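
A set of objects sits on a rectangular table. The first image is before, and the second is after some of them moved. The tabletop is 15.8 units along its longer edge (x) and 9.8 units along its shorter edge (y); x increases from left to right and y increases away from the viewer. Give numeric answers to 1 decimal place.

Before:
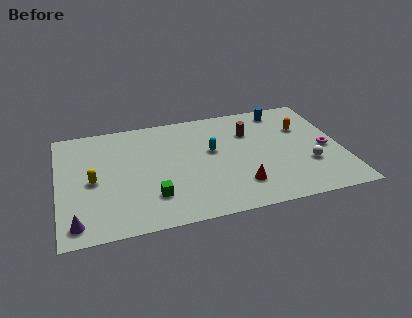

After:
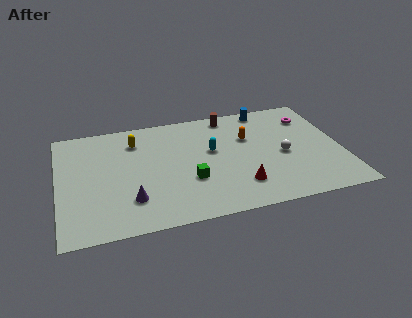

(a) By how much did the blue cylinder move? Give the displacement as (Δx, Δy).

(-0.9, 0.3)

The blue cylinder started near (12.8, 8.5) and ended near (11.9, 8.8).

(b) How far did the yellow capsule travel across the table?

3.9

The yellow capsule was near (1.9, 4.6) before and (4.4, 7.6) after, so it travelled √(2.5² + 3.0²) ≈ 3.9 units.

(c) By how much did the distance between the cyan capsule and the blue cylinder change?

-0.5

They were about 5.0 units apart before and 4.5 after — 0.5 units closer together.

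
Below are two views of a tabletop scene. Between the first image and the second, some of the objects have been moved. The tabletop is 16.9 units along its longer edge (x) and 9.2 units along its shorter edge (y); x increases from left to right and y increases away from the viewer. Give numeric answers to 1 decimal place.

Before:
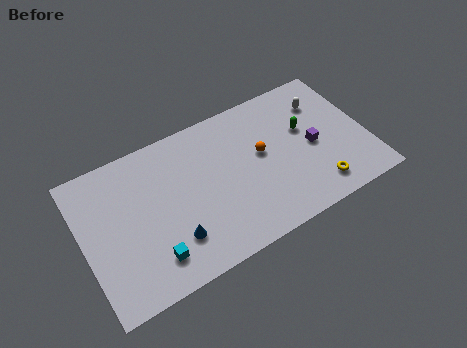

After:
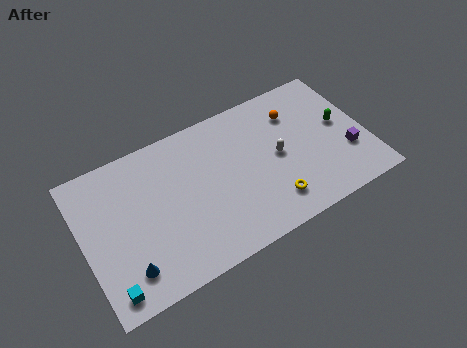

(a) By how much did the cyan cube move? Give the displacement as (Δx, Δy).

(-2.6, -0.7)

From the two frames, the cyan cube sits at roughly (3.7, 1.9) before and (1.1, 1.2) after.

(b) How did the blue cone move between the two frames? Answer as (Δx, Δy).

(-2.8, -0.5)

The blue cone was at about (5.0, 2.4) and moved to about (2.2, 1.9).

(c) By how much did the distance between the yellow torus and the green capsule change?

+1.6

Before: roughly 4.0 units apart; after: 5.6. That's 1.6 units further apart.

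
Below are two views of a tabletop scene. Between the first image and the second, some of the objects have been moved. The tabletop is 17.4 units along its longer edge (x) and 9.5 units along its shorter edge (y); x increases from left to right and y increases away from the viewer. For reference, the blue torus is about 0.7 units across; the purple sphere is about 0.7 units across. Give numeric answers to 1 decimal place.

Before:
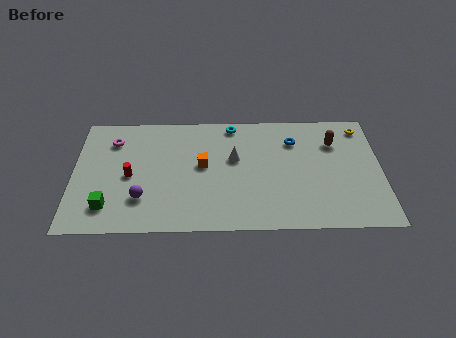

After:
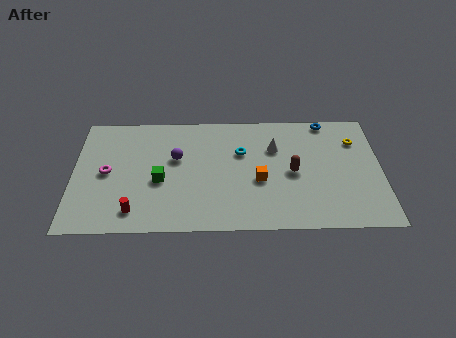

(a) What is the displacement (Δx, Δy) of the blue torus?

(1.9, 1.6)

The blue torus was at about (12.5, 7.1) and moved to about (14.4, 8.7).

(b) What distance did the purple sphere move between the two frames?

3.7

The purple sphere was near (3.9, 2.6) before and (5.8, 5.8) after, so it travelled √(1.9² + 3.2²) ≈ 3.7 units.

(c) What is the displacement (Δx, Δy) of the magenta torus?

(-0.3, -2.6)

From the two frames, the magenta torus sits at roughly (2.2, 7.3) before and (1.9, 4.7) after.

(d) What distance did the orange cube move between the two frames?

3.5

The orange cube moved from about (7.3, 5.2) to (10.5, 3.9), a distance of √(3.2² + 1.3²) ≈ 3.5.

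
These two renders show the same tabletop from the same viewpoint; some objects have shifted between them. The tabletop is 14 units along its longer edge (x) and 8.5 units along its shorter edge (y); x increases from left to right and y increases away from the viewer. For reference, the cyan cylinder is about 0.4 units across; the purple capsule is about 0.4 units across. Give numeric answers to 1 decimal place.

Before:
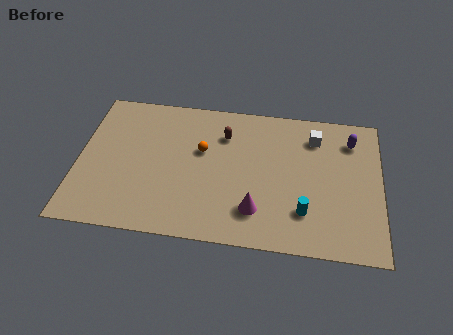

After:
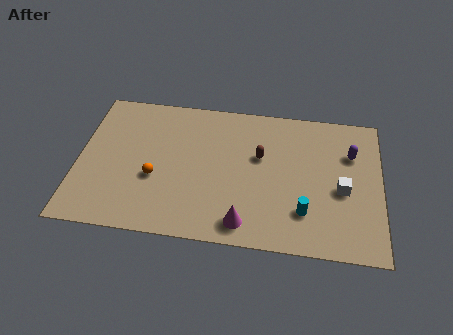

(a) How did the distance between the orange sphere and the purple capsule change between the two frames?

+2.3

The distance was about 7.1 in the first image and 9.4 in the second, so they moved 2.3 units further apart.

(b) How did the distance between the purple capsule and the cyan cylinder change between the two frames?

-0.7

They were about 5.0 units apart before and 4.3 after — 0.7 units closer together.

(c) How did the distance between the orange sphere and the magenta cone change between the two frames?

+0.6

They were about 4.1 units apart before and 4.7 after — 0.6 units further apart.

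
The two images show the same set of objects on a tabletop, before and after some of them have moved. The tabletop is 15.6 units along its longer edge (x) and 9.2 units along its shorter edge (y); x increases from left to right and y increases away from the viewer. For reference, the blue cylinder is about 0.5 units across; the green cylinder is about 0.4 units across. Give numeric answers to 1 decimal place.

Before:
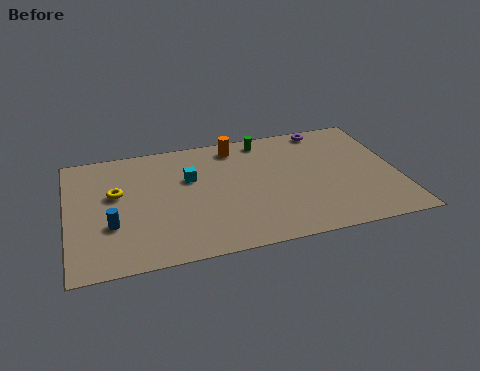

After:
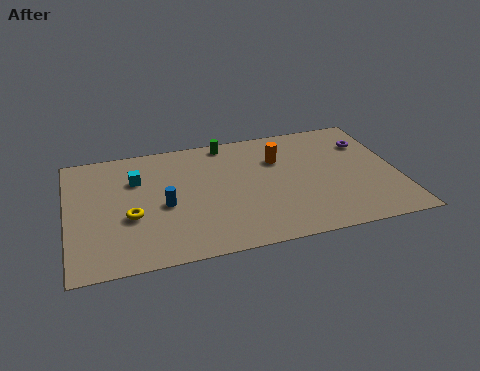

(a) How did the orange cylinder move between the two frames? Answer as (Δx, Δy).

(2.0, -1.5)

From the two frames, the orange cylinder sits at roughly (8.1, 7.9) before and (10.1, 6.4) after.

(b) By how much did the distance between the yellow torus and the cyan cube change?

-0.7

The distance was about 3.5 in the first image and 2.8 in the second, so they moved 0.7 units closer together.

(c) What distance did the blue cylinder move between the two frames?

2.7

The blue cylinder moved from about (2.0, 3.2) to (4.5, 4.1), a distance of √(2.5² + 0.9²) ≈ 2.7.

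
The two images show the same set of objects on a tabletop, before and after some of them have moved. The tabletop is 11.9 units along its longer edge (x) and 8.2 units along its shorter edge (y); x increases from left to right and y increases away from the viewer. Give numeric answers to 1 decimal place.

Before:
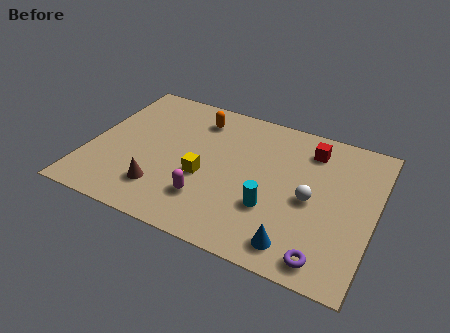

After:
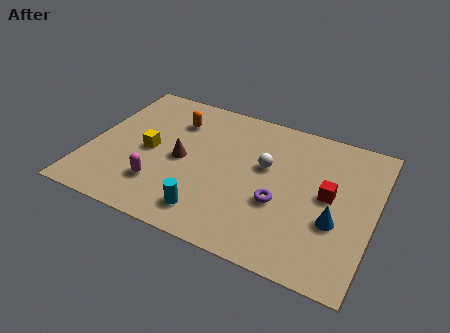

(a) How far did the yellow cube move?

2.5

From (4.9, 3.3) to (2.5, 3.9), the yellow cube covered √(2.4² + 0.6²) ≈ 2.5 units.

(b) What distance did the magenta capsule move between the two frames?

2.0

From (5.2, 2.1) to (3.2, 2.1), the magenta capsule covered √(2.0² + 0.0²) ≈ 2.0 units.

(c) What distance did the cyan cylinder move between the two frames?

2.7

The cyan cylinder moved from about (7.8, 2.7) to (5.4, 1.4), a distance of √(2.4² + 1.3²) ≈ 2.7.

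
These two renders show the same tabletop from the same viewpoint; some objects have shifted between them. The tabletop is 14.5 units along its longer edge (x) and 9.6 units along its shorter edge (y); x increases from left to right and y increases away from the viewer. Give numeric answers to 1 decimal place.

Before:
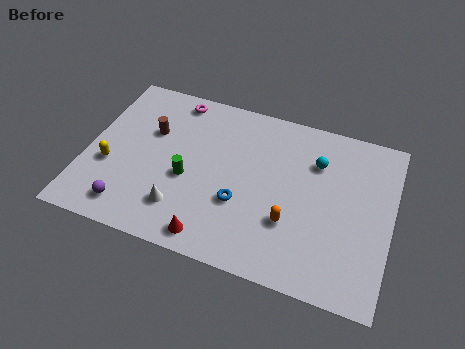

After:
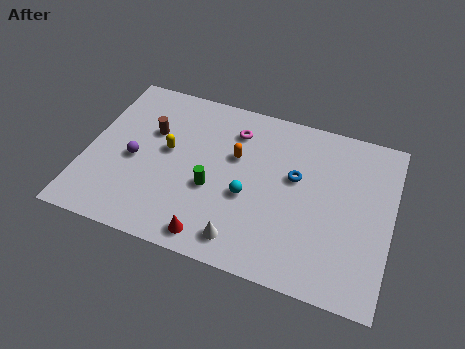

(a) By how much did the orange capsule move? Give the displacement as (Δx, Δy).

(-2.9, 2.9)

The orange capsule started near (9.9, 3.1) and ended near (7.0, 6.0).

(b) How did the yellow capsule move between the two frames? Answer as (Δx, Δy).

(2.6, 1.7)

The yellow capsule started near (1.2, 3.6) and ended near (3.8, 5.3).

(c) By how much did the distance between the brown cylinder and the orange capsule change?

-3.6

They were about 7.7 units apart before and 4.1 after — 3.6 units closer together.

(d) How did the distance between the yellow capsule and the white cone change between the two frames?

+1.7

The distance was about 3.9 in the first image and 5.6 in the second, so they moved 1.7 units further apart.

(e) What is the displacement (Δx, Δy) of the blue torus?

(2.4, 2.3)

The blue torus was at about (7.5, 3.4) and moved to about (9.9, 5.7).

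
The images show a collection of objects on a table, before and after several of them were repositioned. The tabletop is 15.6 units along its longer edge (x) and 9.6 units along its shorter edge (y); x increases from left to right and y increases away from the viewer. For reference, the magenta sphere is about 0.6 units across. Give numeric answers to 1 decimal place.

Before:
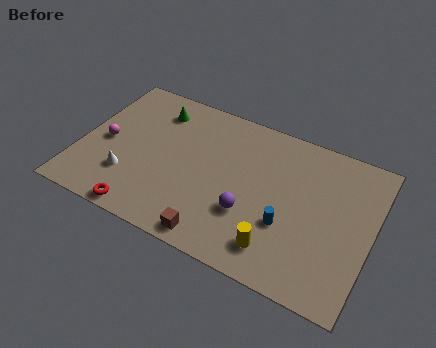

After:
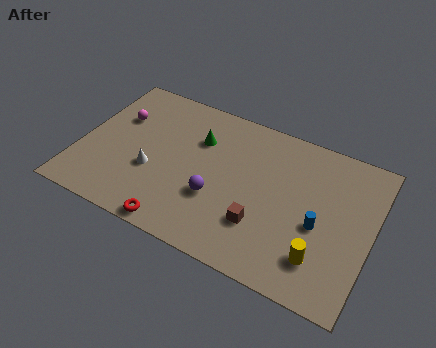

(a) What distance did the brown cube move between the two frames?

2.8

From (7.8, 1.0) to (10.0, 2.8), the brown cube covered √(2.2² + 1.8²) ≈ 2.8 units.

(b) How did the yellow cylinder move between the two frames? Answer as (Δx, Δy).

(2.2, 0.4)

The yellow cylinder was at about (11.0, 1.8) and moved to about (13.2, 2.2).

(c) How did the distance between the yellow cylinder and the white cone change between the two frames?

+1.1

Before: roughly 8.2 units apart; after: 9.3. That's 1.1 units further apart.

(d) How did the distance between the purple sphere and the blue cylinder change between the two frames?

+3.4

The distance was about 2.0 in the first image and 5.4 in the second, so they moved 3.4 units further apart.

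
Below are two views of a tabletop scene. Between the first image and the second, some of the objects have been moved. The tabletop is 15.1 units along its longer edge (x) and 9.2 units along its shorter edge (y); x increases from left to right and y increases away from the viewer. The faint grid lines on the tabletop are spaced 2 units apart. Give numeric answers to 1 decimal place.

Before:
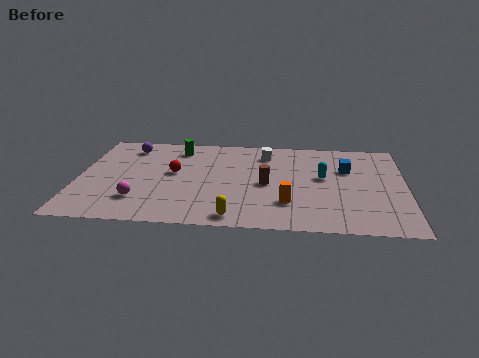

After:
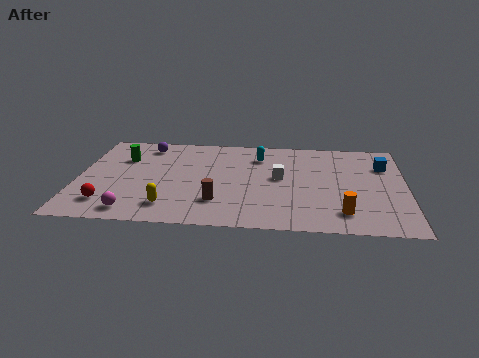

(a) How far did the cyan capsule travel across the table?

3.6

The cyan capsule was near (11.3, 5.2) before and (8.3, 7.1) after, so it travelled √(3.0² + 1.9²) ≈ 3.6 units.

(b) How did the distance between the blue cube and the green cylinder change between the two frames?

+4.1

They were about 8.0 units apart before and 12.1 after — 4.1 units further apart.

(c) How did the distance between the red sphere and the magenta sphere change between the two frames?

-1.8

The distance was about 3.2 in the first image and 1.4 in the second, so they moved 1.8 units closer together.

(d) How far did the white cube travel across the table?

2.5

The white cube moved from about (8.6, 7.4) to (9.3, 5.0), a distance of √(0.7² + 2.4²) ≈ 2.5.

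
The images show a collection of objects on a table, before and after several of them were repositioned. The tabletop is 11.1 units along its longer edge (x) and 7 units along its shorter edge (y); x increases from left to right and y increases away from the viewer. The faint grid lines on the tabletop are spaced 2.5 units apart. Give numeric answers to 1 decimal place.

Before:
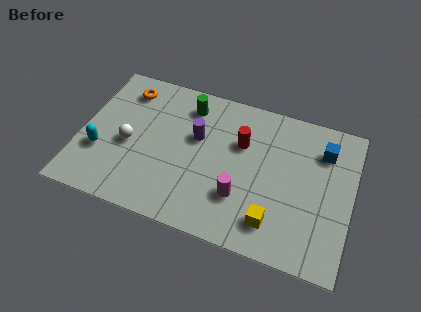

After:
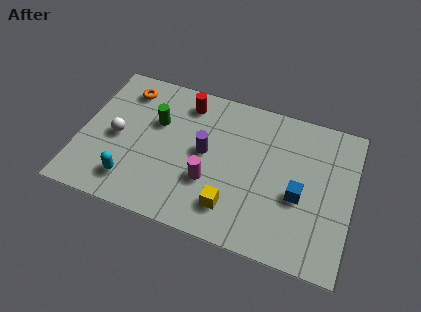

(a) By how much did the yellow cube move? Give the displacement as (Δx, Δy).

(-1.7, 0.1)

The yellow cube started near (8.1, 1.4) and ended near (6.4, 1.5).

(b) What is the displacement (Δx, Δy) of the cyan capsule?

(1.4, -1.0)

From the two frames, the cyan capsule sits at roughly (0.9, 2.4) before and (2.3, 1.4) after.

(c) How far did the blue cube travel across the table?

2.5

The blue cube was near (9.8, 5.3) before and (9.0, 2.9) after, so it travelled √(0.8² + 2.4²) ≈ 2.5 units.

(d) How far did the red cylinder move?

2.7

From (6.5, 4.6) to (4.1, 5.8), the red cylinder covered √(2.4² + 1.2²) ≈ 2.7 units.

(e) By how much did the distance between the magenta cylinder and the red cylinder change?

+1.1

Before: roughly 2.5 units apart; after: 3.6. That's 1.1 units further apart.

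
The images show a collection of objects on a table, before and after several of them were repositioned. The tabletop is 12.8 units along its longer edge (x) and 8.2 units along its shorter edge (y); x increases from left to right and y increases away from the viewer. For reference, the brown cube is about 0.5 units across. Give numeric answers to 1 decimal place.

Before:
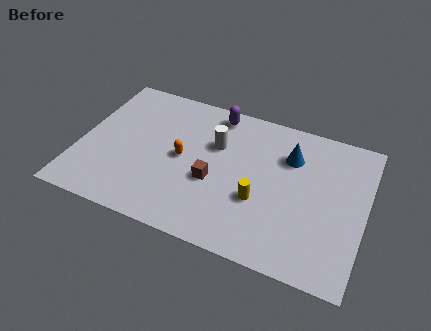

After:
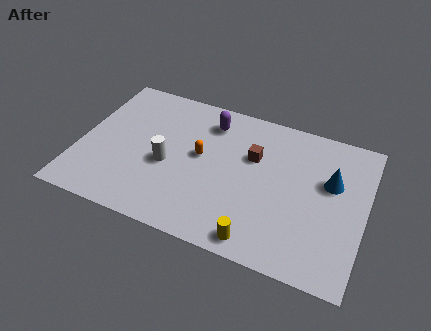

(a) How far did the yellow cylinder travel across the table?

2.1

The yellow cylinder was near (8.2, 3.0) before and (8.4, 0.9) after, so it travelled √(0.2² + 2.1²) ≈ 2.1 units.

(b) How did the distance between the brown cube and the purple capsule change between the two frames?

-1.4

They were about 3.9 units apart before and 2.5 after — 1.4 units closer together.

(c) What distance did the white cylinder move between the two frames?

2.8

The white cylinder moved from about (6.0, 5.4) to (4.0, 3.5), a distance of √(2.0² + 1.9²) ≈ 2.8.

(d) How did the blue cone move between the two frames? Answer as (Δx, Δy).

(1.9, -0.8)

The blue cone was at about (9.3, 5.9) and moved to about (11.2, 5.1).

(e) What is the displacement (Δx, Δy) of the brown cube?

(1.6, 2.0)

The brown cube was at about (6.1, 3.3) and moved to about (7.7, 5.3).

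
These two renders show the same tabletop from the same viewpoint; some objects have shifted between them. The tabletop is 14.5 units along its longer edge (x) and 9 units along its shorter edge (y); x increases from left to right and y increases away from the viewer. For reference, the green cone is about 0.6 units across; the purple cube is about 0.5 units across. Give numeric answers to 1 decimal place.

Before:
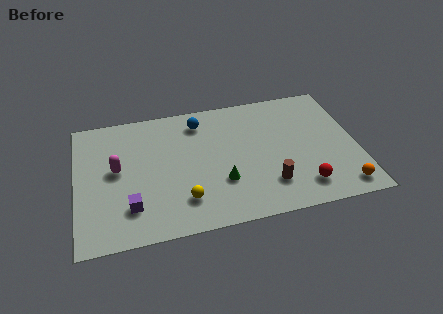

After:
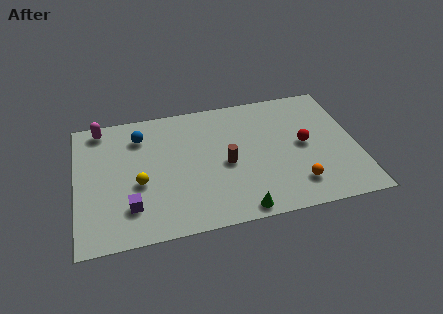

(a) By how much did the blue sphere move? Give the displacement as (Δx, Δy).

(-3.1, -0.4)

The blue sphere was at about (6.5, 7.4) and moved to about (3.4, 7.0).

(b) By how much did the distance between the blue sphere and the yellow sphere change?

-2.1

The distance was about 5.4 in the first image and 3.3 in the second, so they moved 2.1 units closer together.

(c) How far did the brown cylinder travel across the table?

2.8

The brown cylinder was near (9.8, 2.2) before and (7.7, 4.1) after, so it travelled √(2.1² + 1.9²) ≈ 2.8 units.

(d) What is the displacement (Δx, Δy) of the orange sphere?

(-2.3, 0.7)

The orange sphere was at about (13.5, 1.2) and moved to about (11.2, 1.9).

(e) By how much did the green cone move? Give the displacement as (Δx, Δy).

(0.8, -2.1)

The green cone was at about (7.4, 2.9) and moved to about (8.2, 0.8).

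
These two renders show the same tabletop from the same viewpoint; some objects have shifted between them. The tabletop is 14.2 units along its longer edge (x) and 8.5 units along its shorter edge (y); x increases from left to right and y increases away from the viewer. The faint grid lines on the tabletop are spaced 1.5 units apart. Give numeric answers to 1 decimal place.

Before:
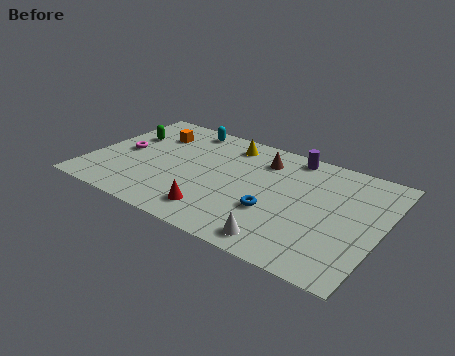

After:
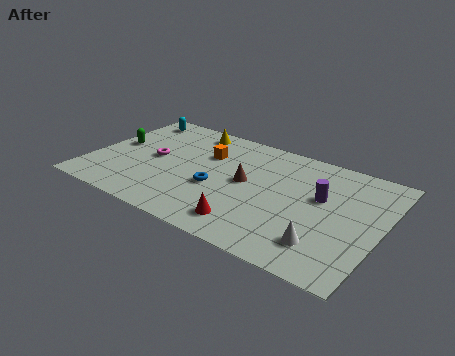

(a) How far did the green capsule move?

1.1

The green capsule was near (1.4, 5.6) before and (1.0, 4.6) after, so it travelled √(0.4² + 1.0²) ≈ 1.1 units.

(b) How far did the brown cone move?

2.2

From (8.1, 6.6) to (7.6, 4.5), the brown cone covered √(0.5² + 2.1²) ≈ 2.2 units.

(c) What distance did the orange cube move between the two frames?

2.8

The orange cube was near (2.6, 6.3) before and (5.4, 5.8) after, so it travelled √(2.8² + 0.5²) ≈ 2.8 units.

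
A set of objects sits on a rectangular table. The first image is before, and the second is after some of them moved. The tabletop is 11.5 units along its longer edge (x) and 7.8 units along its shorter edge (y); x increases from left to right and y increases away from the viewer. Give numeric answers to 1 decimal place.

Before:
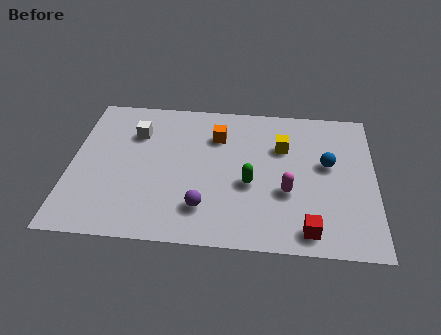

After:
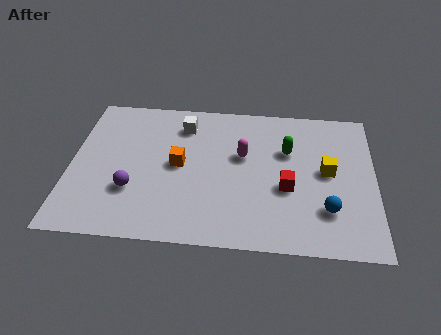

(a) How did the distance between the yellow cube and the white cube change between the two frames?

+0.3

The distance was about 5.6 in the first image and 5.9 in the second, so they moved 0.3 units further apart.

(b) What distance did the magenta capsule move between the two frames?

2.5

The magenta capsule was near (8.2, 2.9) before and (6.5, 4.7) after, so it travelled √(1.7² + 1.8²) ≈ 2.5 units.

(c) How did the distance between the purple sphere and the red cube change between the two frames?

+1.8

Before: roughly 4.0 units apart; after: 5.8. That's 1.8 units further apart.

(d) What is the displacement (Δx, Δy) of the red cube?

(-0.8, 2.1)

From the two frames, the red cube sits at roughly (9.0, 1.0) before and (8.2, 3.1) after.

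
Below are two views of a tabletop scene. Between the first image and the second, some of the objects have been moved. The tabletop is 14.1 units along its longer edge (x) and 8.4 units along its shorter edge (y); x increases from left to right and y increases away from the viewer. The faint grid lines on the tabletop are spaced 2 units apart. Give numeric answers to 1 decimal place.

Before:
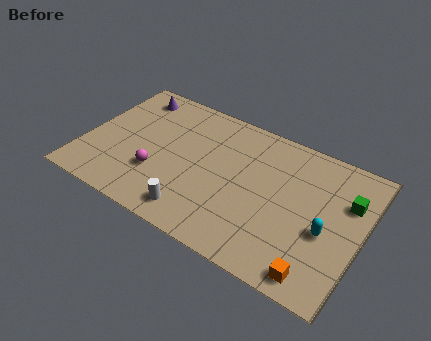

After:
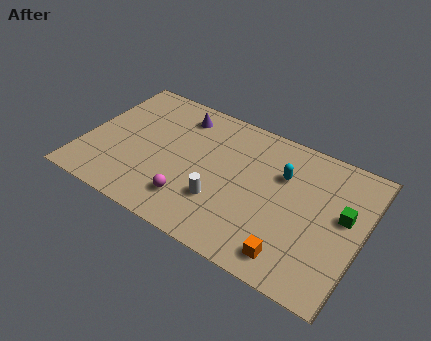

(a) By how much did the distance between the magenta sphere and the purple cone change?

+0.3

The distance was about 4.9 in the first image and 5.2 in the second, so they moved 0.3 units further apart.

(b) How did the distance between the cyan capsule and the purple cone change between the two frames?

-5.6

The distance was about 11.2 in the first image and 5.6 in the second, so they moved 5.6 units closer together.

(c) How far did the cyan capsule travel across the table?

3.3

The cyan capsule moved from about (12.4, 3.5) to (9.9, 5.7), a distance of √(2.5² + 2.2²) ≈ 3.3.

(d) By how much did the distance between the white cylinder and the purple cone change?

-2.1

The distance was about 7.2 in the first image and 5.1 in the second, so they moved 2.1 units closer together.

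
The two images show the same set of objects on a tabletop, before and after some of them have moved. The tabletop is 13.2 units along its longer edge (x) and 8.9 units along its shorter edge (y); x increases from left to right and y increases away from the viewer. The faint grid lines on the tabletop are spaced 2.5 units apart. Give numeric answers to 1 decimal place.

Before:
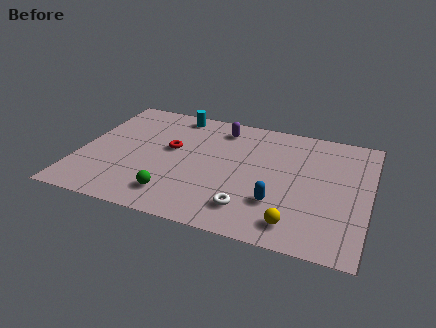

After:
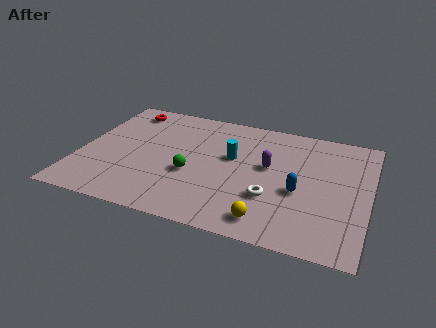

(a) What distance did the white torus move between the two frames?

1.4

The white torus moved from about (8.0, 1.8) to (8.9, 2.9), a distance of √(0.9² + 1.1²) ≈ 1.4.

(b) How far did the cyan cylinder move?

3.9

The cyan cylinder moved from about (4.0, 7.9) to (6.9, 5.3), a distance of √(2.9² + 2.6²) ≈ 3.9.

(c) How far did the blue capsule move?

1.4

From (9.2, 2.6) to (10.1, 3.7), the blue capsule covered √(0.9² + 1.1²) ≈ 1.4 units.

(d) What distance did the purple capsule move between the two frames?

3.3

The purple capsule moved from about (6.2, 7.4) to (8.6, 5.1), a distance of √(2.4² + 2.3²) ≈ 3.3.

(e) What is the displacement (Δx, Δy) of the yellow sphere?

(-1.2, -0.1)

The yellow sphere was at about (10.1, 1.4) and moved to about (8.9, 1.3).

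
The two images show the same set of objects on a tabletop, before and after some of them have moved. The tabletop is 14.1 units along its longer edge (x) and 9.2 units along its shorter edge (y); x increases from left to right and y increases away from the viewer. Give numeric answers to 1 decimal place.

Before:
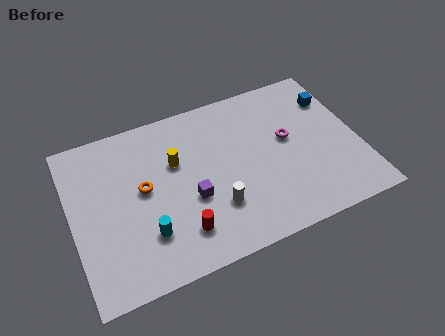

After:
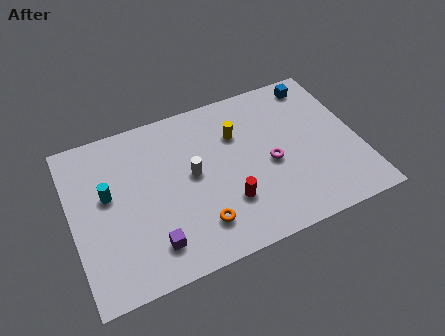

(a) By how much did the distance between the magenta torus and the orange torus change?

-2.9

The distance was about 7.2 in the first image and 4.3 in the second, so they moved 2.9 units closer together.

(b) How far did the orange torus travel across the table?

3.8

The orange torus was near (3.5, 5.0) before and (5.9, 2.0) after, so it travelled √(2.4² + 3.0²) ≈ 3.8 units.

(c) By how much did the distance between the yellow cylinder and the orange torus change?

+3.1

They were about 1.9 units apart before and 5.0 after — 3.1 units further apart.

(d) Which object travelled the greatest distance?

the orange torus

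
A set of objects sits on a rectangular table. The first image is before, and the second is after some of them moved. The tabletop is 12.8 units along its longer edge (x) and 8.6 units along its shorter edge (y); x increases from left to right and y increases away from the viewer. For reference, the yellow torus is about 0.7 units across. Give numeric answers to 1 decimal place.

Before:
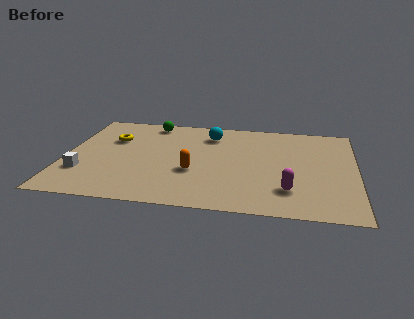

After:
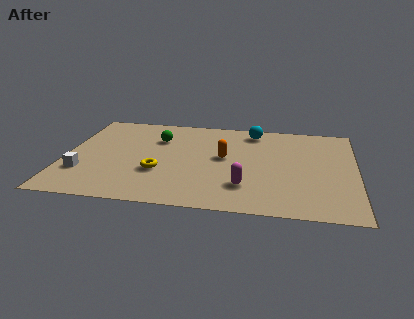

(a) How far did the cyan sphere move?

2.0

The cyan sphere moved from about (6.3, 6.8) to (8.2, 7.4), a distance of √(1.9² + 0.6²) ≈ 2.0.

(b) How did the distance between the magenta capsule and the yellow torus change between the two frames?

-4.8

They were about 8.7 units apart before and 3.9 after — 4.8 units closer together.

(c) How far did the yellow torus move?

3.6

From (2.0, 5.8) to (4.2, 3.0), the yellow torus covered √(2.2² + 2.8²) ≈ 3.6 units.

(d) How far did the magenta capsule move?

1.9

The magenta capsule was near (9.9, 2.1) before and (8.0, 2.2) after, so it travelled √(1.9² + 0.1²) ≈ 1.9 units.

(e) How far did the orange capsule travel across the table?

2.0

The orange capsule was near (5.7, 3.2) before and (7.0, 4.7) after, so it travelled √(1.3² + 1.5²) ≈ 2.0 units.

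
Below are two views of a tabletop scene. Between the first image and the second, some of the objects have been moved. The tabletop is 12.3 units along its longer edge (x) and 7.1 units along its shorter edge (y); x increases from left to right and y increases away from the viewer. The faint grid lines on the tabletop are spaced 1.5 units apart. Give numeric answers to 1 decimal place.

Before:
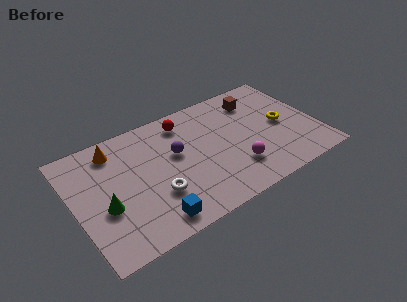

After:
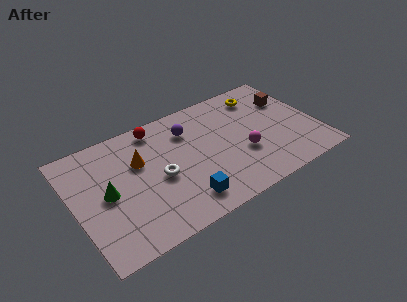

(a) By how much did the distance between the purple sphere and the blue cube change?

+0.5

They were about 3.6 units apart before and 4.1 after — 0.5 units further apart.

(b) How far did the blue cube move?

1.6

The blue cube was near (3.5, 1.0) before and (5.1, 1.3) after, so it travelled √(1.6² + 0.3²) ≈ 1.6 units.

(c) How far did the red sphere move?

1.4

From (5.9, 5.9) to (4.5, 6.2), the red sphere covered √(1.4² + 0.3²) ≈ 1.4 units.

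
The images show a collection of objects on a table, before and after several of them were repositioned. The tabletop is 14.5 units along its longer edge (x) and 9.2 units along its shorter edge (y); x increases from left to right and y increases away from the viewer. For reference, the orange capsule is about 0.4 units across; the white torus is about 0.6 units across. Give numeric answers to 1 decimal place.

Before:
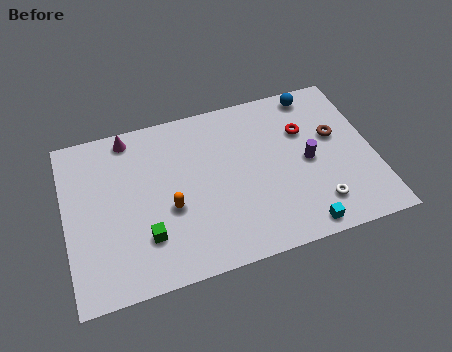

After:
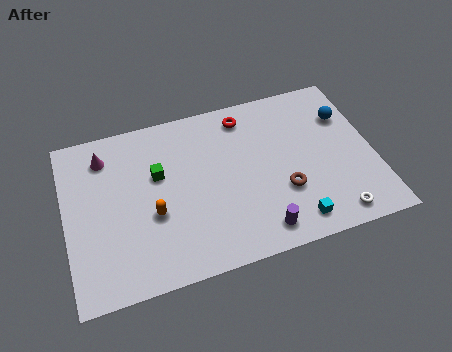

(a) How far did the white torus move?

1.1

From (11.6, 1.9) to (12.3, 1.1), the white torus covered √(0.7² + 0.8²) ≈ 1.1 units.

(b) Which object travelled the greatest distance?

the purple cylinder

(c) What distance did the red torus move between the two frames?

3.1

The red torus moved from about (11.4, 6.2) to (8.7, 7.8), a distance of √(2.7² + 1.6²) ≈ 3.1.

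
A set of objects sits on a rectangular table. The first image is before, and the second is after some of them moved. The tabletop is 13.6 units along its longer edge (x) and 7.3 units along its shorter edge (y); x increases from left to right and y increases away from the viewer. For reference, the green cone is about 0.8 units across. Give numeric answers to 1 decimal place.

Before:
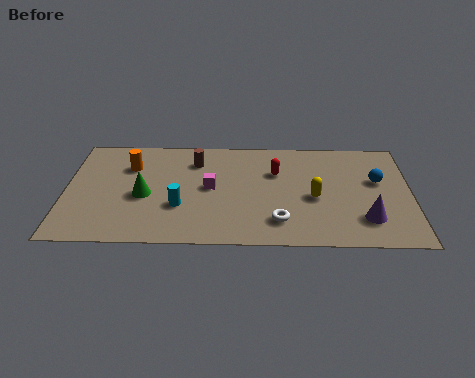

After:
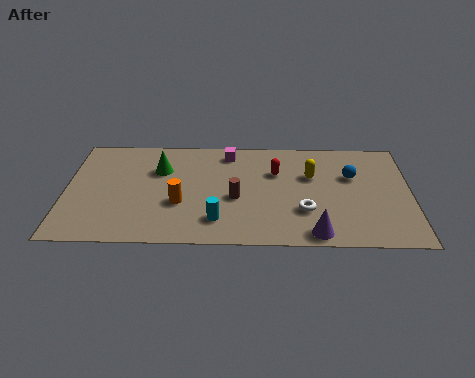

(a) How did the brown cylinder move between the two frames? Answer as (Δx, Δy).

(1.6, -2.5)

The brown cylinder started near (5.1, 5.6) and ended near (6.7, 3.1).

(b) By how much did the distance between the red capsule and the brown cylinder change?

-0.9

The distance was about 3.3 in the first image and 2.4 in the second, so they moved 0.9 units closer together.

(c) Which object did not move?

the red capsule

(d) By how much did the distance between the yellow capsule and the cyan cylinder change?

-0.5

Before: roughly 5.3 units apart; after: 4.8. That's 0.5 units closer together.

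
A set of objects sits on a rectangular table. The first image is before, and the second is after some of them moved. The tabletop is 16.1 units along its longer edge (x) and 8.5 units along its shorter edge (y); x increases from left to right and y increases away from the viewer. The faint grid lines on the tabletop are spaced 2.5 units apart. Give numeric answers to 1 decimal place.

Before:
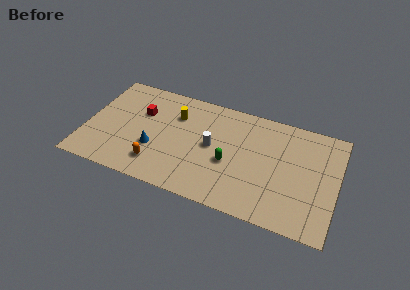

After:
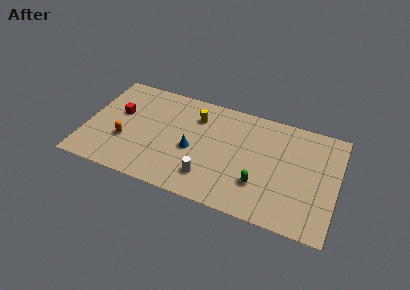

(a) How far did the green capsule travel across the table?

2.2

The green capsule moved from about (9.3, 3.5) to (11.3, 2.5), a distance of √(2.0² + 1.0²) ≈ 2.2.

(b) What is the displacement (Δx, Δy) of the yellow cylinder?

(1.3, 0.3)

From the two frames, the yellow cylinder sits at roughly (5.6, 6.1) before and (6.9, 6.4) after.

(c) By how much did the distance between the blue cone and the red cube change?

+2.3

Before: roughly 2.8 units apart; after: 5.1. That's 2.3 units further apart.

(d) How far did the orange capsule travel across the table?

2.5

The orange capsule moved from about (4.8, 1.8) to (2.6, 3.0), a distance of √(2.2² + 1.2²) ≈ 2.5.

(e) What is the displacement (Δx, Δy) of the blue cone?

(2.4, 0.7)

From the two frames, the blue cone sits at roughly (4.5, 3.0) before and (6.9, 3.7) after.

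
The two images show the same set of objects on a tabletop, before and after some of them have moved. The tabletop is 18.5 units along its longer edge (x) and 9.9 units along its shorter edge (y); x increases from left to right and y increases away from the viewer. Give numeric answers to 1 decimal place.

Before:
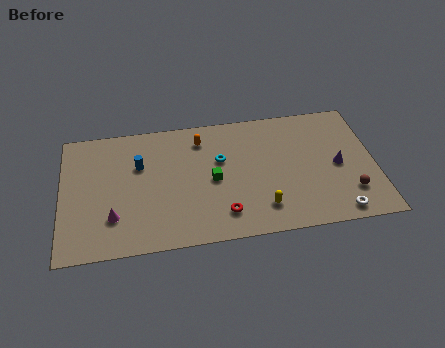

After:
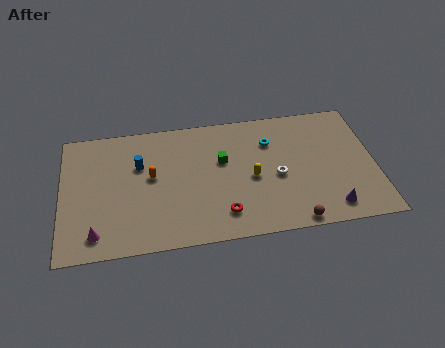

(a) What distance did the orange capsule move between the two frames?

3.9

The orange capsule was near (8.3, 8.0) before and (5.3, 5.5) after, so it travelled √(3.0² + 2.5²) ≈ 3.9 units.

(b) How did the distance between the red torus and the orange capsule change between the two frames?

-0.7

Before: roughly 6.1 units apart; after: 5.4. That's 0.7 units closer together.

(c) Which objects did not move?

the blue cylinder and the red torus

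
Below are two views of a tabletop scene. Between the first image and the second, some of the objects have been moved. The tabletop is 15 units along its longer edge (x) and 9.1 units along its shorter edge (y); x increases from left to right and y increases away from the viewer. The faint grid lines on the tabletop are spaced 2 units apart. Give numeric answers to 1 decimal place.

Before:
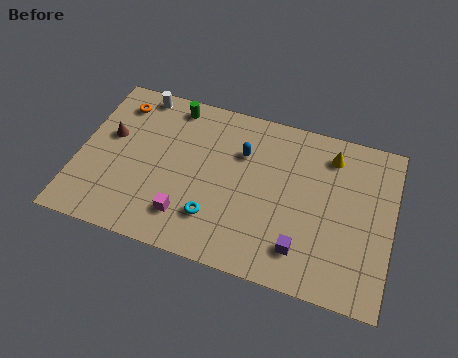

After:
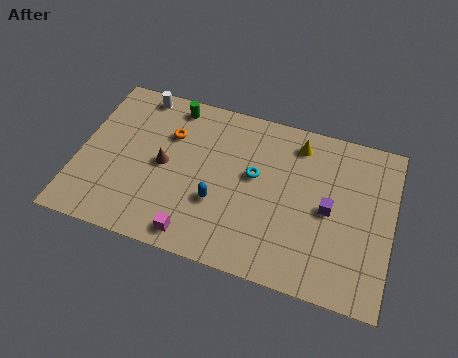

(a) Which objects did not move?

the white cylinder and the green cylinder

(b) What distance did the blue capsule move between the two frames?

3.2

From (7.7, 6.3) to (6.8, 3.2), the blue capsule covered √(0.9² + 3.1²) ≈ 3.2 units.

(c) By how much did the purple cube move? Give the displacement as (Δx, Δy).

(1.1, 2.5)

From the two frames, the purple cube sits at roughly (10.9, 1.9) before and (12.0, 4.4) after.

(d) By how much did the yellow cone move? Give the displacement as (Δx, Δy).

(-1.6, 0.2)

The yellow cone was at about (11.9, 7.4) and moved to about (10.3, 7.6).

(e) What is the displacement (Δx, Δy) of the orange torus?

(2.6, -1.1)

From the two frames, the orange torus sits at roughly (1.6, 7.4) before and (4.2, 6.3) after.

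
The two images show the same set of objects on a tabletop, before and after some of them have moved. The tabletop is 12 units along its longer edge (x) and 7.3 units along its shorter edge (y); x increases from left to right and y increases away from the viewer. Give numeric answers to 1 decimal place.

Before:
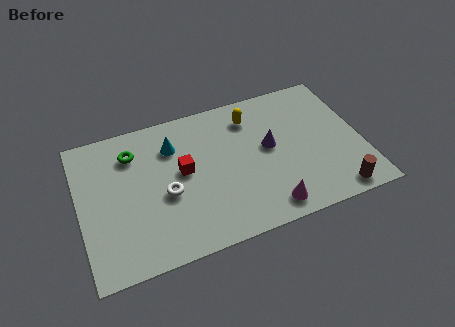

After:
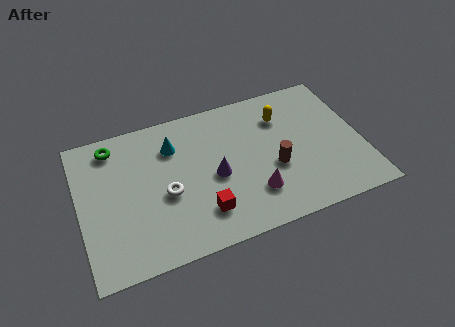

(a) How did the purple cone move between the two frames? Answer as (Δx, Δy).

(-2.4, -0.7)

The purple cone was at about (8.1, 4.0) and moved to about (5.7, 3.3).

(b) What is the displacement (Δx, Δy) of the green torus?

(-0.8, 0.6)

From the two frames, the green torus sits at roughly (2.4, 5.6) before and (1.6, 6.2) after.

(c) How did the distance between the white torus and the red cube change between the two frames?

+0.8

Before: roughly 1.2 units apart; after: 2.0. That's 0.8 units further apart.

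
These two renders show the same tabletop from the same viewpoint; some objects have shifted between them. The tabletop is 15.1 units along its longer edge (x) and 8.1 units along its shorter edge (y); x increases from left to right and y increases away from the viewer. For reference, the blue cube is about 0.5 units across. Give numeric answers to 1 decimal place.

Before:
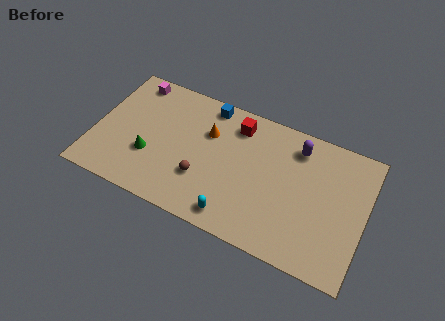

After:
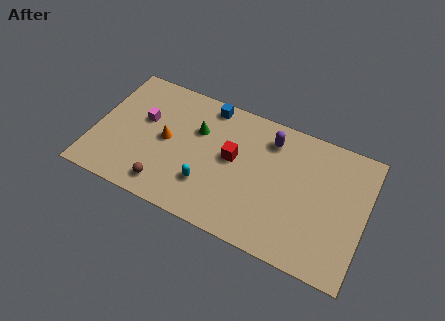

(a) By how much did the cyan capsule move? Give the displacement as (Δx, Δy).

(-1.7, 1.2)

The cyan capsule started near (8.2, 1.1) and ended near (6.5, 2.3).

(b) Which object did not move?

the blue cube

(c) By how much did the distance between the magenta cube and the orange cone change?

-3.2

They were about 4.8 units apart before and 1.6 after — 3.2 units closer together.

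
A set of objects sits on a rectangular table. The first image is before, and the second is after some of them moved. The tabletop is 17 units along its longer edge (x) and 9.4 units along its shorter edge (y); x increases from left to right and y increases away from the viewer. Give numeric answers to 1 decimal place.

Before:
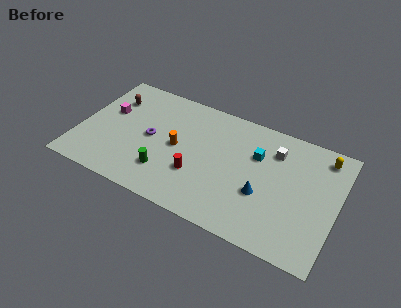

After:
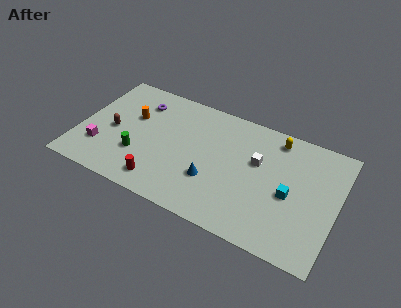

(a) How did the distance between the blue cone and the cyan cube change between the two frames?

+2.2

The distance was about 2.9 in the first image and 5.1 in the second, so they moved 2.2 units further apart.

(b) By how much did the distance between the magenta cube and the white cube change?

-0.5

The distance was about 11.1 in the first image and 10.6 in the second, so they moved 0.5 units closer together.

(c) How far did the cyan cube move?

3.2

From (11.6, 6.3) to (14.0, 4.2), the cyan cube covered √(2.4² + 2.1²) ≈ 3.2 units.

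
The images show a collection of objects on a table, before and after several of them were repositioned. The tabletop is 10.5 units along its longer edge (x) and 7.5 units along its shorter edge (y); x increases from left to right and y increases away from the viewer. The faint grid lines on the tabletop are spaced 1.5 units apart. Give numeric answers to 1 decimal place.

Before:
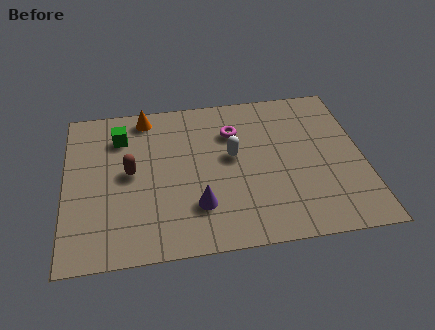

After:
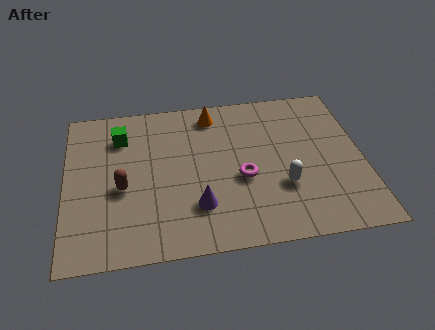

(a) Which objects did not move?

the green cube and the purple cone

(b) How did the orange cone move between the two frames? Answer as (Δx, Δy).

(2.4, -0.2)

The orange cone started near (2.9, 6.6) and ended near (5.3, 6.4).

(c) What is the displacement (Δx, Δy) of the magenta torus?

(0.2, -2.3)

The magenta torus was at about (6.0, 5.4) and moved to about (6.2, 3.1).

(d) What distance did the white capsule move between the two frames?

2.4

From (5.9, 4.2) to (7.6, 2.5), the white capsule covered √(1.7² + 1.7²) ≈ 2.4 units.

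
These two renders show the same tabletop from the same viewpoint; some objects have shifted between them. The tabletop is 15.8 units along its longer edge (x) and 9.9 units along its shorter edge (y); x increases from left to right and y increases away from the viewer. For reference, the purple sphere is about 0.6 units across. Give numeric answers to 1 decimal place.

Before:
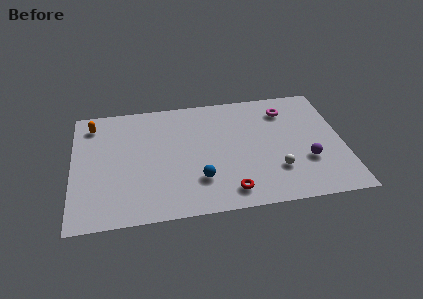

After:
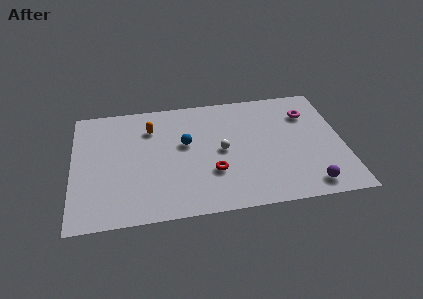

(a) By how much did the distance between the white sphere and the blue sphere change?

-2.2

Before: roughly 4.5 units apart; after: 2.3. That's 2.2 units closer together.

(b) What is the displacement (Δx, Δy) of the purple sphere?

(0.0, -2.0)

The purple sphere started near (13.6, 3.3) and ended near (13.6, 1.3).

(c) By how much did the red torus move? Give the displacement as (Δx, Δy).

(-0.9, 1.7)

From the two frames, the red torus sits at roughly (9.0, 1.5) before and (8.1, 3.2) after.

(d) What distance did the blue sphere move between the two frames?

3.2

From (7.3, 2.7) to (6.6, 5.8), the blue sphere covered √(0.7² + 3.1²) ≈ 3.2 units.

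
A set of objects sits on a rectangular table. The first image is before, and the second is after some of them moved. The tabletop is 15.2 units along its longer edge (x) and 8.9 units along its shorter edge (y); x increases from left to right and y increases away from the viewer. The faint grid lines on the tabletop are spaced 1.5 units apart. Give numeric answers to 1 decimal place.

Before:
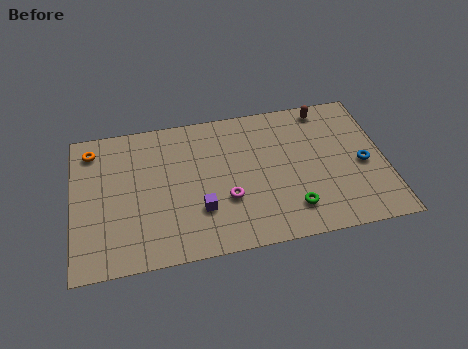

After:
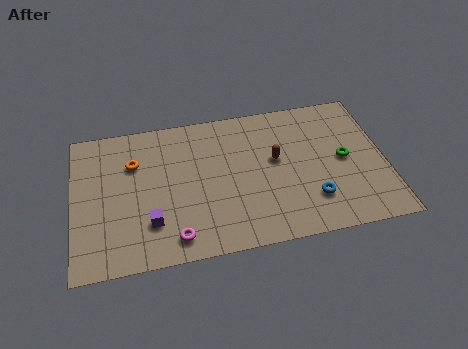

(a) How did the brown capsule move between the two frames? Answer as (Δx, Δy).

(-2.6, -2.8)

The brown capsule started near (12.5, 7.9) and ended near (9.9, 5.1).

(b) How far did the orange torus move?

2.3

The orange torus was near (1.0, 7.4) before and (3.0, 6.2) after, so it travelled √(2.0² + 1.2²) ≈ 2.3 units.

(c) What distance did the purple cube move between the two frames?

2.4

From (6.1, 2.7) to (3.7, 2.4), the purple cube covered √(2.4² + 0.3²) ≈ 2.4 units.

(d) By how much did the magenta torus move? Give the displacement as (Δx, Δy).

(-2.6, -1.8)

The magenta torus started near (7.4, 3.1) and ended near (4.8, 1.3).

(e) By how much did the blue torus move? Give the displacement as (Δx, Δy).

(-2.6, -1.7)

The blue torus was at about (14.1, 4.0) and moved to about (11.5, 2.3).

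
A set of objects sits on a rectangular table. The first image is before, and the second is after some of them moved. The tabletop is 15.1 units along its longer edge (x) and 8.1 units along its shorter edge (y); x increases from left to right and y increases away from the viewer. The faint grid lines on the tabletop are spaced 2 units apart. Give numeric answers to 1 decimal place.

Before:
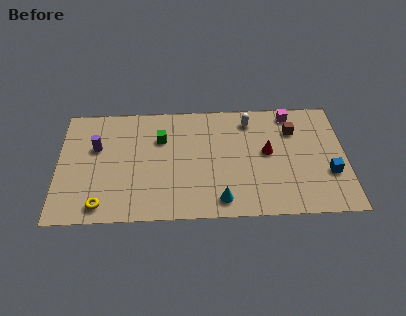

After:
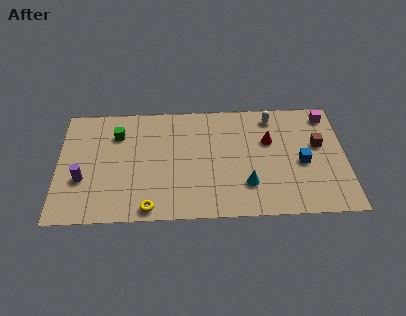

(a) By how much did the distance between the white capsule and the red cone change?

-0.8

Before: roughly 2.5 units apart; after: 1.7. That's 0.8 units closer together.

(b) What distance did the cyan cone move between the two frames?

1.7

From (8.5, 1.2) to (9.9, 2.2), the cyan cone covered √(1.4² + 1.0²) ≈ 1.7 units.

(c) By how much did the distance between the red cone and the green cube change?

+2.3

Before: roughly 5.7 units apart; after: 8.0. That's 2.3 units further apart.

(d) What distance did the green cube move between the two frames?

2.3

From (5.4, 5.6) to (3.1, 6.0), the green cube covered √(2.3² + 0.4²) ≈ 2.3 units.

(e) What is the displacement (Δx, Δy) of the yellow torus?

(2.5, -0.3)

The yellow torus was at about (2.3, 1.1) and moved to about (4.8, 0.8).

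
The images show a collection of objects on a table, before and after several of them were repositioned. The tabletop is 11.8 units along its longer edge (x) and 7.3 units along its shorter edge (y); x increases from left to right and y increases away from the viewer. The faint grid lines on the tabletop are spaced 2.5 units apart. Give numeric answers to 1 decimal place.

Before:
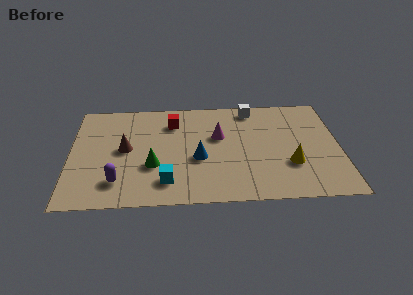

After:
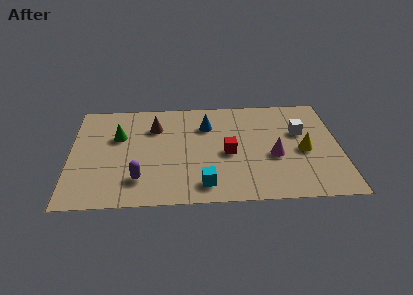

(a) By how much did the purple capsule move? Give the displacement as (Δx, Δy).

(0.9, 0.1)

From the two frames, the purple capsule sits at roughly (2.1, 1.6) before and (3.0, 1.7) after.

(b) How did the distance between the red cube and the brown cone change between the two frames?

+1.0

Before: roughly 2.8 units apart; after: 3.8. That's 1.0 units further apart.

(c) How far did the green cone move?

2.6

The green cone moved from about (3.6, 2.6) to (2.1, 4.7), a distance of √(1.5² + 2.1²) ≈ 2.6.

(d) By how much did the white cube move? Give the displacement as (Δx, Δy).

(2.1, -1.8)

The white cube started near (8.0, 6.4) and ended near (10.1, 4.6).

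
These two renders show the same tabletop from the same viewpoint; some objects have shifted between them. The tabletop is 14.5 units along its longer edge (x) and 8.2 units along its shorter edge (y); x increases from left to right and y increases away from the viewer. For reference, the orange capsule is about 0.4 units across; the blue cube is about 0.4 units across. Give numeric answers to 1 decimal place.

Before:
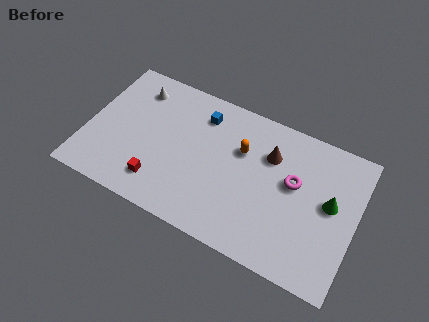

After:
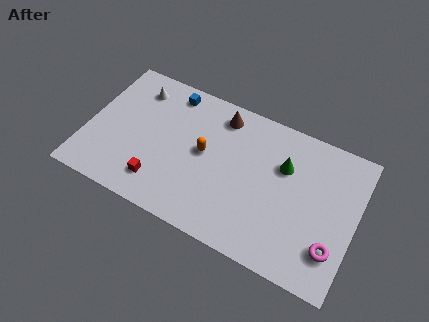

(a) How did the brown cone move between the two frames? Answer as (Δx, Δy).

(-2.8, 1.1)

From the two frames, the brown cone sits at roughly (9.7, 5.8) before and (6.9, 6.9) after.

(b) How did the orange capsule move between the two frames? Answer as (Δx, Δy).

(-1.9, -1.0)

From the two frames, the orange capsule sits at roughly (8.2, 5.4) before and (6.3, 4.4) after.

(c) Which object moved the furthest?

the magenta torus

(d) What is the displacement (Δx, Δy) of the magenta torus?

(2.4, -2.7)

The magenta torus was at about (11.1, 4.8) and moved to about (13.5, 2.1).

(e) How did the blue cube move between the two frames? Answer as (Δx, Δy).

(-1.8, 0.6)

The blue cube was at about (5.9, 6.5) and moved to about (4.1, 7.1).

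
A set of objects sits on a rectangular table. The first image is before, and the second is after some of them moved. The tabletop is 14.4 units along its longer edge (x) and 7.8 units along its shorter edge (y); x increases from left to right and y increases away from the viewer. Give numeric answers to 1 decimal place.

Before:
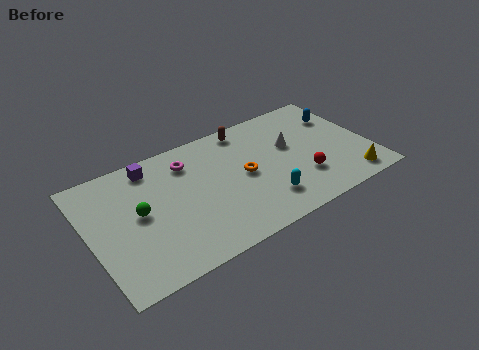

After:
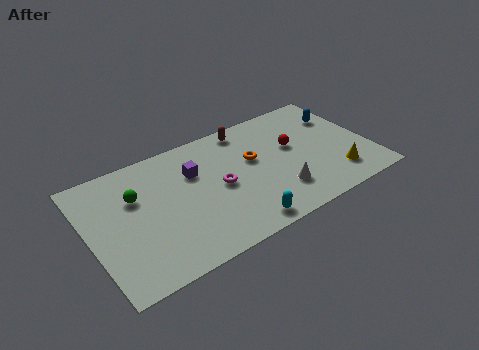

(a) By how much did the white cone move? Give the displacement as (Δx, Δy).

(-1.1, -2.7)

The white cone started near (10.5, 4.7) and ended near (9.4, 2.0).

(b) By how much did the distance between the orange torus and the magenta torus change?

-1.3

The distance was about 3.4 in the first image and 2.1 in the second, so they moved 1.3 units closer together.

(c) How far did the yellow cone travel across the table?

0.8

From (13.0, 1.1) to (12.4, 1.7), the yellow cone covered √(0.6² + 0.6²) ≈ 0.8 units.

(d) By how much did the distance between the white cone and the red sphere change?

+0.5

The distance was about 2.4 in the first image and 2.9 in the second, so they moved 0.5 units further apart.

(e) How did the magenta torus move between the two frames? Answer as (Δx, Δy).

(1.3, -2.3)

The magenta torus started near (5.3, 6.1) and ended near (6.6, 3.8).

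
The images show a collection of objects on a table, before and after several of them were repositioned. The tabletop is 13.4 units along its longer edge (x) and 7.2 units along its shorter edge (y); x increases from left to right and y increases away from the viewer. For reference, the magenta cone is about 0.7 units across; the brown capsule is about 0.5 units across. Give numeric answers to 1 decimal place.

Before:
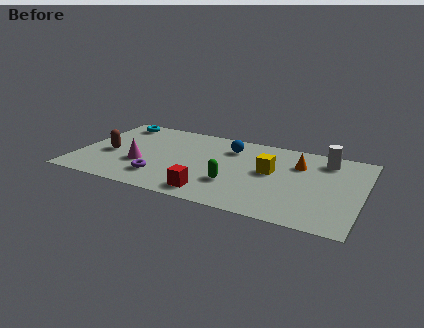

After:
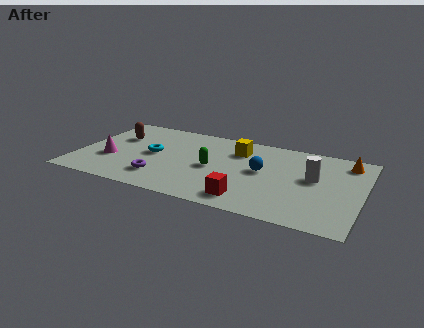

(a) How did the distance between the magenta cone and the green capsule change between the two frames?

+0.5

They were about 4.4 units apart before and 4.9 after — 0.5 units further apart.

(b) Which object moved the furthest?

the cyan torus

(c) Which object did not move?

the purple torus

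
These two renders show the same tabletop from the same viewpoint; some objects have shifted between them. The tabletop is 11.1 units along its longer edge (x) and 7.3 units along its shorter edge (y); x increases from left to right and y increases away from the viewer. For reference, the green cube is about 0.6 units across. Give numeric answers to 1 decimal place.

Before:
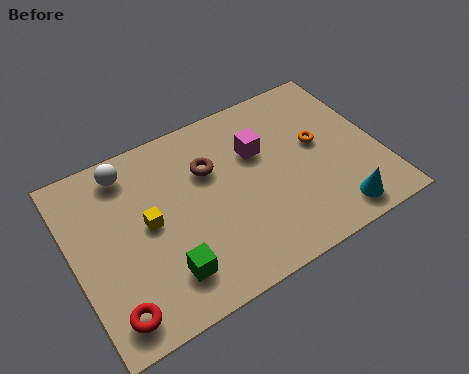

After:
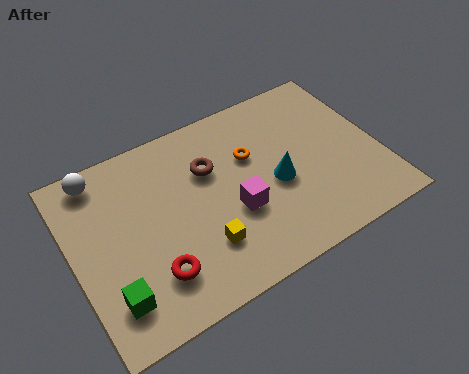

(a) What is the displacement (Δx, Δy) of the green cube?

(-1.9, 0.0)

The green cube was at about (3.0, 1.6) and moved to about (1.1, 1.6).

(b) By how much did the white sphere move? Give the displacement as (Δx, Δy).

(-1.0, 0.2)

The white sphere was at about (2.3, 6.2) and moved to about (1.3, 6.4).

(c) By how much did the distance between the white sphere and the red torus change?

-0.5

The distance was about 5.3 in the first image and 4.8 in the second, so they moved 0.5 units closer together.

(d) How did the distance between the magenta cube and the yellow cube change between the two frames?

-2.8

Before: roughly 4.3 units apart; after: 1.5. That's 2.8 units closer together.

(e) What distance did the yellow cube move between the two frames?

2.5

The yellow cube was near (2.7, 3.8) before and (4.4, 2.0) after, so it travelled √(1.7² + 1.8²) ≈ 2.5 units.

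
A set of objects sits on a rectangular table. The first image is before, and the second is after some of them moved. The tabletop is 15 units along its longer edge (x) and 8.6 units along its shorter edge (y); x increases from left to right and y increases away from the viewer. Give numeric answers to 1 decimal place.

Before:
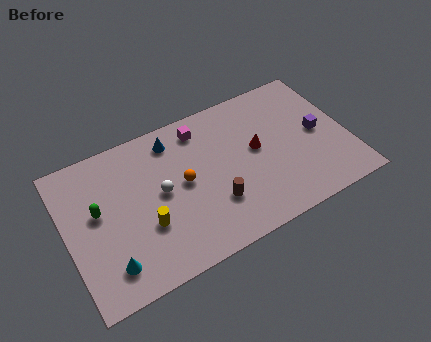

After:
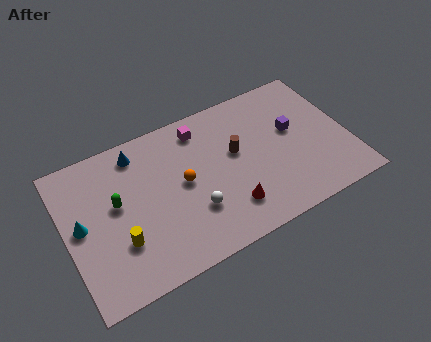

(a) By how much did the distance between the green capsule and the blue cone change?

-2.1

The distance was about 4.9 in the first image and 2.8 in the second, so they moved 2.1 units closer together.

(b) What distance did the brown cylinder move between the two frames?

2.8

The brown cylinder moved from about (7.6, 2.6) to (9.1, 5.0), a distance of √(1.5² + 2.4²) ≈ 2.8.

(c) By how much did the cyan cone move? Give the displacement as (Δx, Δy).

(-1.1, 2.8)

From the two frames, the cyan cone sits at roughly (1.9, 1.7) before and (0.8, 4.5) after.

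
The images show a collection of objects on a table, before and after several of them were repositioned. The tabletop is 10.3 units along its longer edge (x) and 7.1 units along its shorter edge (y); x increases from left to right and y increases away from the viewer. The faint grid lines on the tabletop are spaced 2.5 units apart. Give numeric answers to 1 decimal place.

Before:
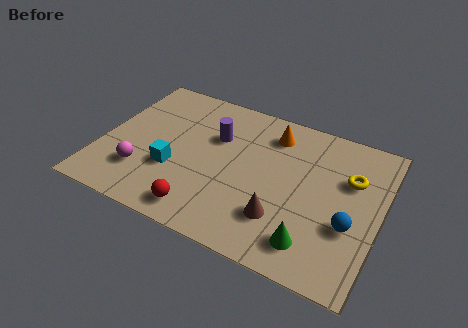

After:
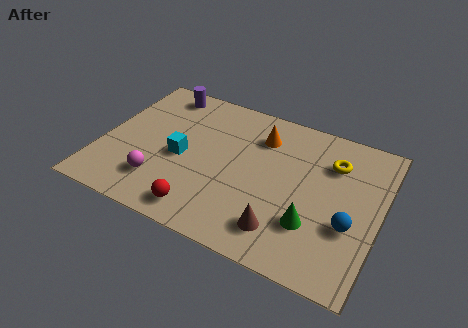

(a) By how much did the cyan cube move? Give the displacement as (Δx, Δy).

(0.2, 0.7)

The cyan cube was at about (2.8, 2.5) and moved to about (3.0, 3.2).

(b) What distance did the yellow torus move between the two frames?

0.9

From (9.1, 4.7) to (8.4, 5.2), the yellow torus covered √(0.7² + 0.5²) ≈ 0.9 units.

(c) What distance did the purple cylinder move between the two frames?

2.7

From (4.1, 4.7) to (1.8, 6.2), the purple cylinder covered √(2.3² + 1.5²) ≈ 2.7 units.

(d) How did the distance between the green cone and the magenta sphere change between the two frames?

-0.8

Before: roughly 6.4 units apart; after: 5.6. That's 0.8 units closer together.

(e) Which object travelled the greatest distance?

the purple cylinder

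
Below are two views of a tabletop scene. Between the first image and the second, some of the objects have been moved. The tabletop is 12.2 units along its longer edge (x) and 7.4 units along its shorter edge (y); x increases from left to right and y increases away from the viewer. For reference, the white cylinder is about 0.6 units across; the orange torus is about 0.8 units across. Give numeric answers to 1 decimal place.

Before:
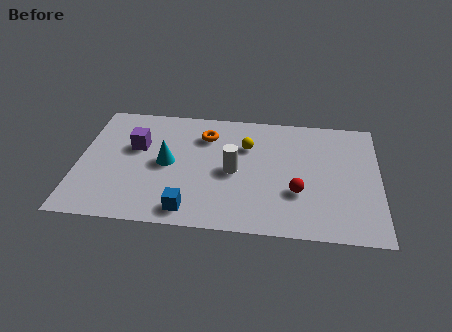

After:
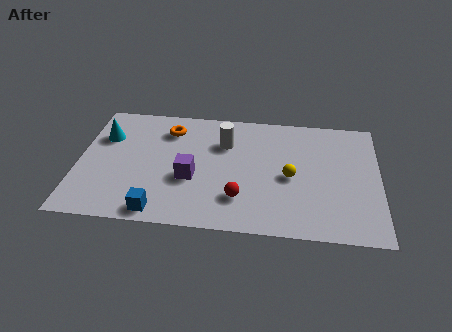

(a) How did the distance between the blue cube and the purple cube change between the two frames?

-1.9

They were about 4.3 units apart before and 2.4 after — 1.9 units closer together.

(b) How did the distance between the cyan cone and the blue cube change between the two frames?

+2.0

The distance was about 2.9 in the first image and 4.9 in the second, so they moved 2.0 units further apart.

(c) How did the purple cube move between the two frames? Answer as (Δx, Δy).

(2.3, -1.7)

From the two frames, the purple cube sits at roughly (2.3, 4.6) before and (4.6, 2.9) after.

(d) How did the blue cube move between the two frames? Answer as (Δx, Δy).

(-1.2, -0.2)

From the two frames, the blue cube sits at roughly (4.6, 1.0) before and (3.4, 0.8) after.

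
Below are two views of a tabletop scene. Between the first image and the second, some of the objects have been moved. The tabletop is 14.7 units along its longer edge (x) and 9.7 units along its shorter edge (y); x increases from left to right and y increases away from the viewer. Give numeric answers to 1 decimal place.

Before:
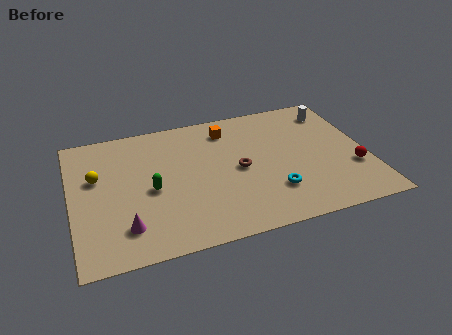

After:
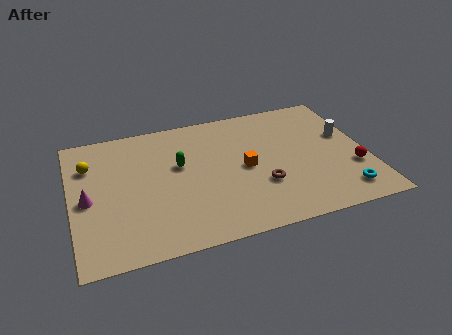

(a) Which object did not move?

the red sphere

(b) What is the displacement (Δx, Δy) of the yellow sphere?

(-0.3, 1.0)

The yellow sphere was at about (1.3, 6.0) and moved to about (1.0, 7.0).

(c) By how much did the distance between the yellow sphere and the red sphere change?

+0.5

The distance was about 12.9 in the first image and 13.4 in the second, so they moved 0.5 units further apart.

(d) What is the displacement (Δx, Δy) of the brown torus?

(1.0, -1.5)

The brown torus started near (8.3, 4.7) and ended near (9.3, 3.2).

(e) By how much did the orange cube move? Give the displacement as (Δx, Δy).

(0.6, -3.2)

The orange cube started near (8.0, 7.9) and ended near (8.6, 4.7).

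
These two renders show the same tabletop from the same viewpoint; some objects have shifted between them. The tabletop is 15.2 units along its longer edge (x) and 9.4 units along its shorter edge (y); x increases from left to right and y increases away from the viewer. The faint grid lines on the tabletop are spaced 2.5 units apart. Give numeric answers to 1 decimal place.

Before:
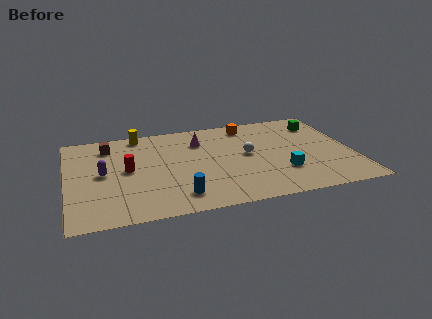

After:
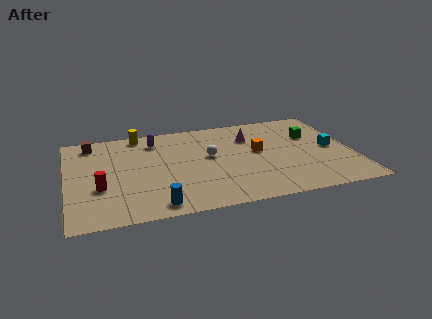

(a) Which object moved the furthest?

the purple capsule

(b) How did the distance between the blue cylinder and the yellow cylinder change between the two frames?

+0.4

Before: roughly 7.0 units apart; after: 7.4. That's 0.4 units further apart.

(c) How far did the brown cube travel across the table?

1.0

From (2.3, 7.6) to (1.4, 8.1), the brown cube covered √(0.9² + 0.5²) ≈ 1.0 units.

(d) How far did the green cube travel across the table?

1.3

The green cube was near (13.8, 7.4) before and (13.2, 6.2) after, so it travelled √(0.6² + 1.2²) ≈ 1.3 units.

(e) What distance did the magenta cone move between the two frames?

2.7

The magenta cone was near (7.2, 7.0) before and (9.9, 6.8) after, so it travelled √(2.7² + 0.2²) ≈ 2.7 units.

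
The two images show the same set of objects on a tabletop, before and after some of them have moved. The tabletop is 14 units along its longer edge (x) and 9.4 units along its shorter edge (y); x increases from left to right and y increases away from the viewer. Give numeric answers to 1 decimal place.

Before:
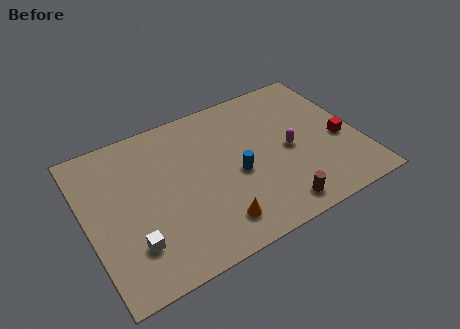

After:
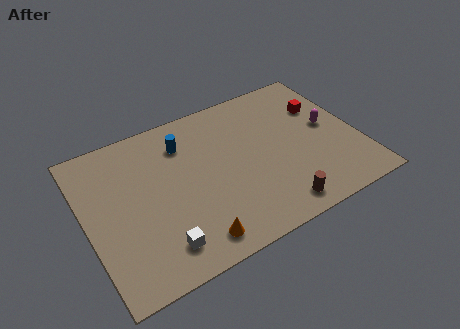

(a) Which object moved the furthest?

the blue cylinder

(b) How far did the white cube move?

1.5

The white cube moved from about (2.0, 2.4) to (3.3, 1.7), a distance of √(1.3² + 0.7²) ≈ 1.5.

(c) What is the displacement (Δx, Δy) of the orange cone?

(-1.2, -0.4)

From the two frames, the orange cone sits at roughly (6.1, 1.7) before and (4.9, 1.3) after.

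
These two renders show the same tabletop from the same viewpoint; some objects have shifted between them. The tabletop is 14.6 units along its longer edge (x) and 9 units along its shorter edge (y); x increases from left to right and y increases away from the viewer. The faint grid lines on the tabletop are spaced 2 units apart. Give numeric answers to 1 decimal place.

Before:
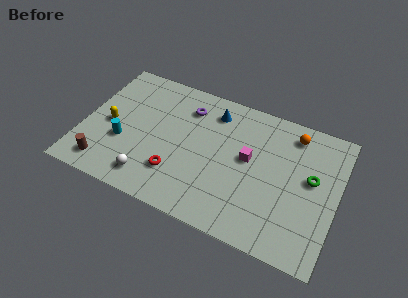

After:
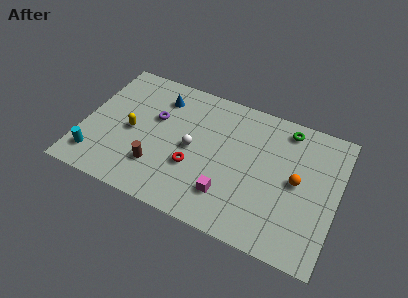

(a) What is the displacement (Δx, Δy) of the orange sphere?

(0.5, -3.0)

The orange sphere started near (11.8, 7.6) and ended near (12.3, 4.6).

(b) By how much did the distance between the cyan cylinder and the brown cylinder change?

+1.5

They were about 2.1 units apart before and 3.6 after — 1.5 units further apart.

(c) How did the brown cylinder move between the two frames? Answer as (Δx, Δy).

(2.9, 1.0)

The brown cylinder was at about (1.6, 1.4) and moved to about (4.5, 2.4).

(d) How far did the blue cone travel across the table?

3.1

The blue cone was near (7.2, 7.3) before and (4.1, 7.1) after, so it travelled √(3.1² + 0.2²) ≈ 3.1 units.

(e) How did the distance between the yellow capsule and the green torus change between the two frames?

-2.3

They were about 11.6 units apart before and 9.3 after — 2.3 units closer together.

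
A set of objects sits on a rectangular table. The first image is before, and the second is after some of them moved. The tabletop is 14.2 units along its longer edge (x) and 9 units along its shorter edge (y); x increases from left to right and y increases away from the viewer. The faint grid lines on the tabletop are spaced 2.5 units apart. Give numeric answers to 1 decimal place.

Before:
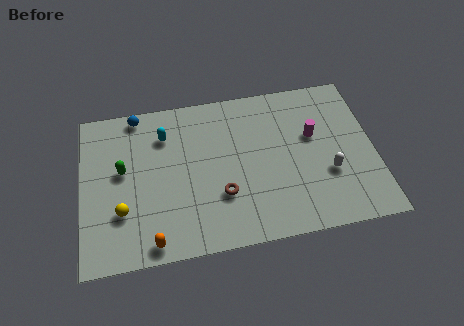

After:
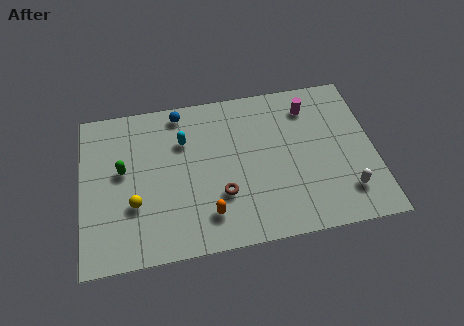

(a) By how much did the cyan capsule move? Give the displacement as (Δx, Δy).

(0.9, -0.5)

The cyan capsule started near (4.1, 6.8) and ended near (5.0, 6.3).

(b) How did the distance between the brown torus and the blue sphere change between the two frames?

-1.2

They were about 6.6 units apart before and 5.4 after — 1.2 units closer together.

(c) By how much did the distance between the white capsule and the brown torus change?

+0.9

The distance was about 5.2 in the first image and 6.1 in the second, so they moved 0.9 units further apart.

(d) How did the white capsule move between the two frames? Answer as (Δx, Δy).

(0.8, -1.2)

The white capsule was at about (11.9, 3.2) and moved to about (12.7, 2.0).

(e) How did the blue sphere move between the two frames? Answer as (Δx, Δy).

(2.1, -0.2)

The blue sphere was at about (2.8, 8.2) and moved to about (4.9, 8.0).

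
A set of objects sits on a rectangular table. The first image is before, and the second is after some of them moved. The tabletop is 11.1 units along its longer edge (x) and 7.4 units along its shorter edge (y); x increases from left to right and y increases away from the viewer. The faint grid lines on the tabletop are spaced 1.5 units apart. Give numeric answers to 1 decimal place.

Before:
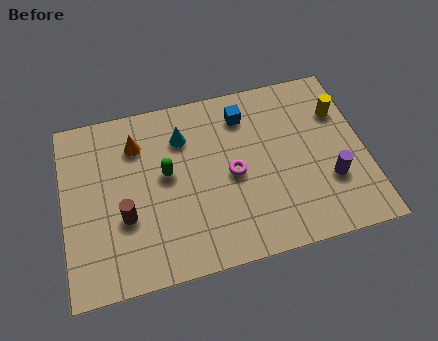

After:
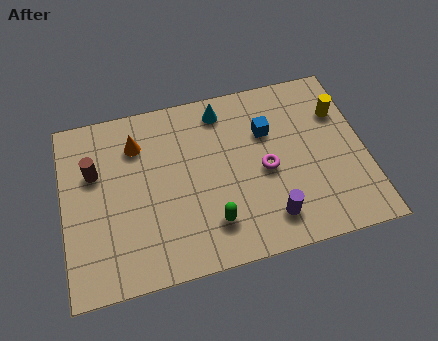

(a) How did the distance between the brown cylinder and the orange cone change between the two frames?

-1.2

Before: roughly 3.0 units apart; after: 1.8. That's 1.2 units closer together.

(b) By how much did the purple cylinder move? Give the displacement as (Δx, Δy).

(-2.3, -1.0)

The purple cylinder started near (9.7, 2.4) and ended near (7.4, 1.4).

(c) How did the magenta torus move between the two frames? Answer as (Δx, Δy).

(1.2, -0.1)

The magenta torus started near (6.2, 3.5) and ended near (7.4, 3.4).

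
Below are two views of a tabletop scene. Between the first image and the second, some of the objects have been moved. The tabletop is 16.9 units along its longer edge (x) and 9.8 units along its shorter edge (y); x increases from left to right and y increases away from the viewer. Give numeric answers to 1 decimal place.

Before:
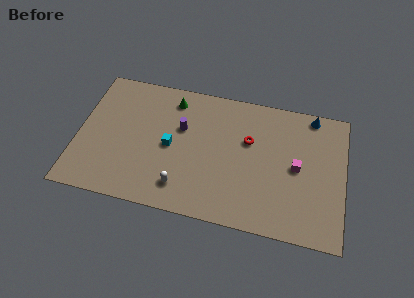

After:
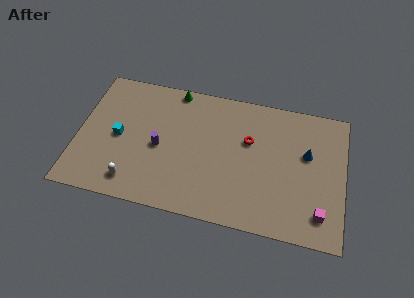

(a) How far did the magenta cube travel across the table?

3.4

The magenta cube moved from about (13.9, 4.9) to (15.5, 1.9), a distance of √(1.6² + 3.0²) ≈ 3.4.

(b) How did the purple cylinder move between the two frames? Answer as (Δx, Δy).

(-1.3, -1.7)

The purple cylinder was at about (6.5, 6.2) and moved to about (5.2, 4.5).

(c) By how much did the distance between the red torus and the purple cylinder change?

+1.6

They were about 4.3 units apart before and 5.9 after — 1.6 units further apart.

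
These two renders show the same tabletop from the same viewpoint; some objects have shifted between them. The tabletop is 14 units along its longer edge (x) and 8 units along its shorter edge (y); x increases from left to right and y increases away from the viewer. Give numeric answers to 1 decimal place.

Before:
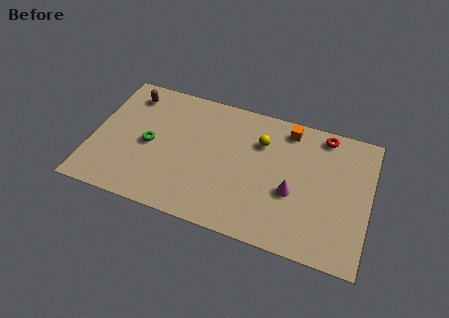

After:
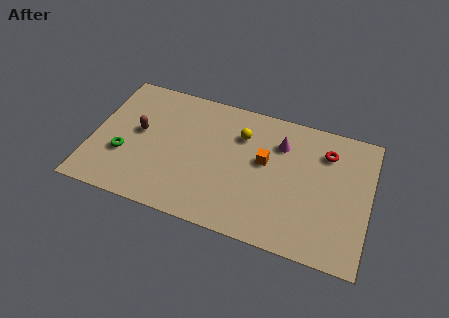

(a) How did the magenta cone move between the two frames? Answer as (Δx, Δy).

(-0.8, 2.7)

The magenta cone started near (10.2, 3.2) and ended near (9.4, 5.9).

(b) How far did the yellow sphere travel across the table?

1.0

The yellow sphere moved from about (8.4, 5.7) to (7.4, 5.8), a distance of √(1.0² + 0.1²) ≈ 1.0.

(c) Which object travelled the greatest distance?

the magenta cone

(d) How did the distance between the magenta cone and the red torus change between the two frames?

-1.8

They were about 4.1 units apart before and 2.3 after — 1.8 units closer together.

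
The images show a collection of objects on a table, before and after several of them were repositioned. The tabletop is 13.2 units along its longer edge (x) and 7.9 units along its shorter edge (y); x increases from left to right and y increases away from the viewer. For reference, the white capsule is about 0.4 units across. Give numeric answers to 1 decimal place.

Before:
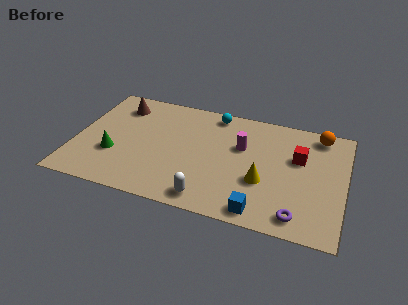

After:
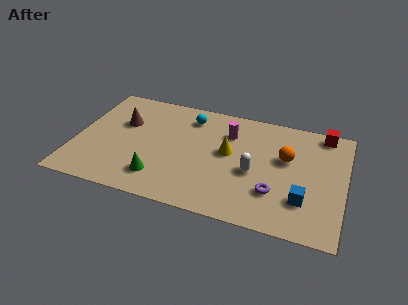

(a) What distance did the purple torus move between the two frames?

1.7

The purple torus moved from about (11.1, 1.1) to (9.9, 2.3), a distance of √(1.2² + 1.2²) ≈ 1.7.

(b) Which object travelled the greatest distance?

the white capsule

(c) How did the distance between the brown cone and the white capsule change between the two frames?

-0.4

The distance was about 7.2 in the first image and 6.8 in the second, so they moved 0.4 units closer together.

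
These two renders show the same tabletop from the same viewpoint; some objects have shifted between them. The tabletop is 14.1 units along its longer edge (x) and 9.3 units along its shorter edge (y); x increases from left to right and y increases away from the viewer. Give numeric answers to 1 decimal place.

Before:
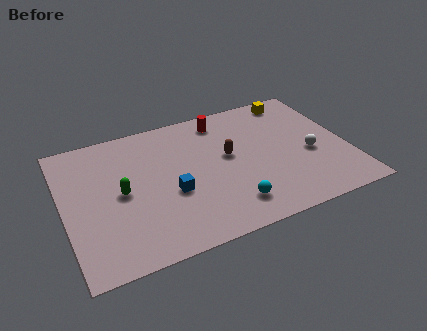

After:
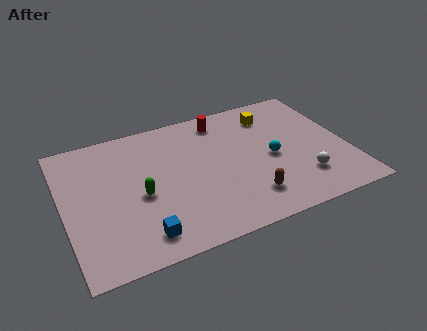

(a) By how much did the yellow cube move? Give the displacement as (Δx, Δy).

(-1.3, -0.8)

The yellow cube started near (12.0, 8.2) and ended near (10.7, 7.4).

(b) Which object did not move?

the red cylinder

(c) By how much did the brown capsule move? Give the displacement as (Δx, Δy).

(0.6, -3.2)

The brown capsule started near (8.2, 5.2) and ended near (8.8, 2.0).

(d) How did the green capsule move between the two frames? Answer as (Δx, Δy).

(0.9, -0.5)

From the two frames, the green capsule sits at roughly (2.8, 4.6) before and (3.7, 4.1) after.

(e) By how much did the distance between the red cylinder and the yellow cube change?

-1.3

Before: roughly 3.8 units apart; after: 2.5. That's 1.3 units closer together.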